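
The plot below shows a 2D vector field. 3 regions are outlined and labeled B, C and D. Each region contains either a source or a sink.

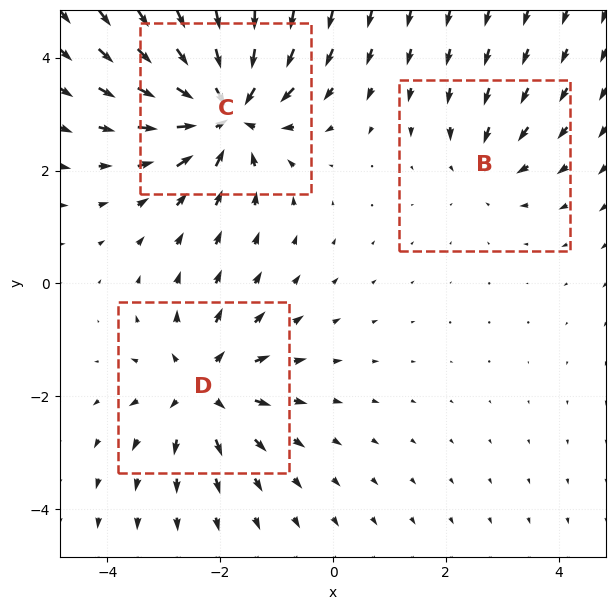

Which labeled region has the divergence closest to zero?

B

Divergence at each region's feature centre — B: about -2, C: about -6, D: about +4. Region B is closest to zero.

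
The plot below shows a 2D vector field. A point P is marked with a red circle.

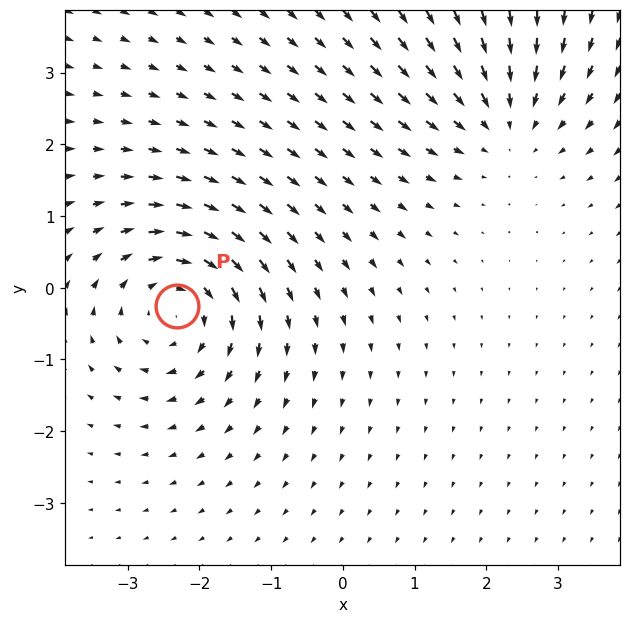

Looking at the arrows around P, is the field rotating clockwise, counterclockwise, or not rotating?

Near P at (-2.3, -0.3) the arrows circulate clockwise. The curl (z-component) there is about -4; negative curl means clockwise rotation.

clockwise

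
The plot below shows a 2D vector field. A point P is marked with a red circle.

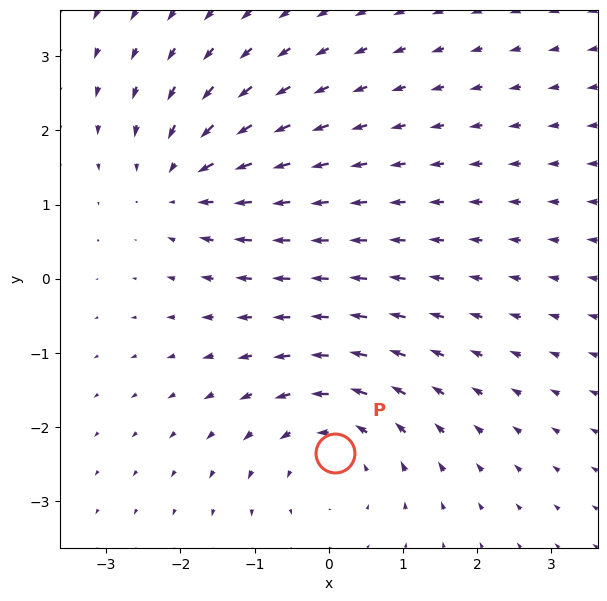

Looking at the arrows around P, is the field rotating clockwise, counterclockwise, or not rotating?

Near P at (0.1, -2.4) the arrows circulate counterclockwise. The curl (z-component) there is about +4; positive curl means counterclockwise rotation.

counterclockwise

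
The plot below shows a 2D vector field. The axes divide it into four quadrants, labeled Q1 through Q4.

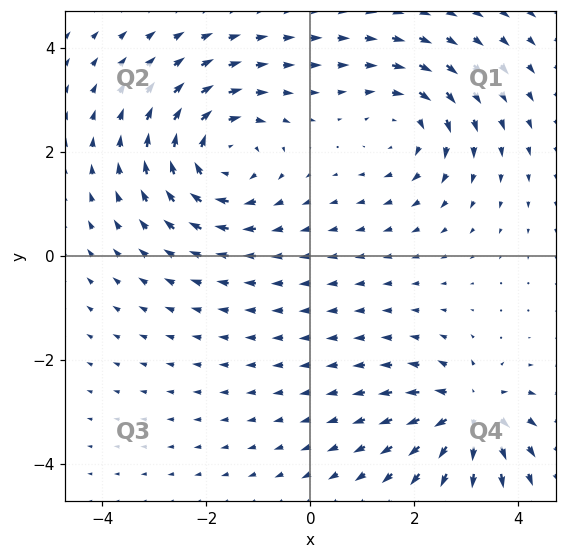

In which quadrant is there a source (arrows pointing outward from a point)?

Q4

The source sits at approximately (3.1, -3.0), which lies in quadrant Q4. The divergence there is about +5, positive as expected for a source.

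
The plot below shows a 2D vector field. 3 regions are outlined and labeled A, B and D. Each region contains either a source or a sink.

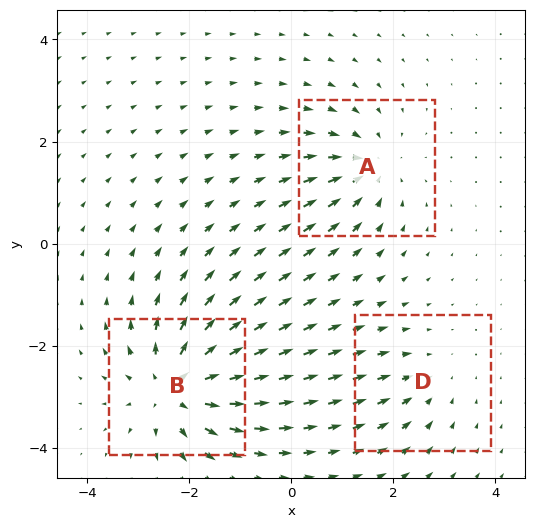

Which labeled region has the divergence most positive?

B

Divergence at each region's feature centre — A: about -3, B: about +5, D: about -2. Region B is most positive.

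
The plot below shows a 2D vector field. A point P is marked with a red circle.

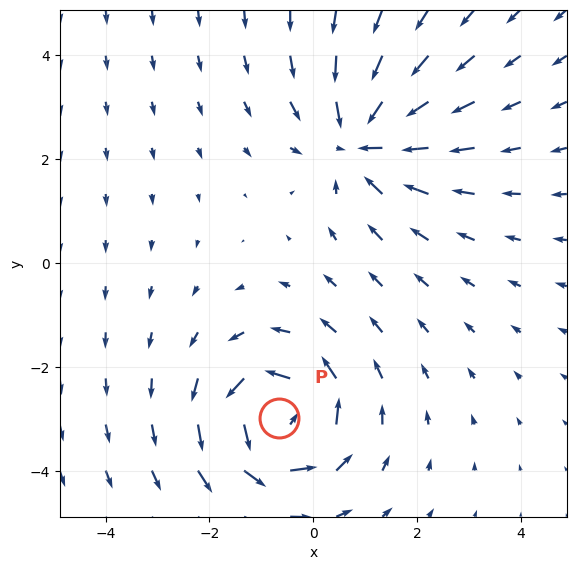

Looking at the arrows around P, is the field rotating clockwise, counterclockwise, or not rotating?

counterclockwise

Near P at (-0.7, -3.0) the arrows circulate counterclockwise. The curl (z-component) there is about +6; positive curl means counterclockwise rotation.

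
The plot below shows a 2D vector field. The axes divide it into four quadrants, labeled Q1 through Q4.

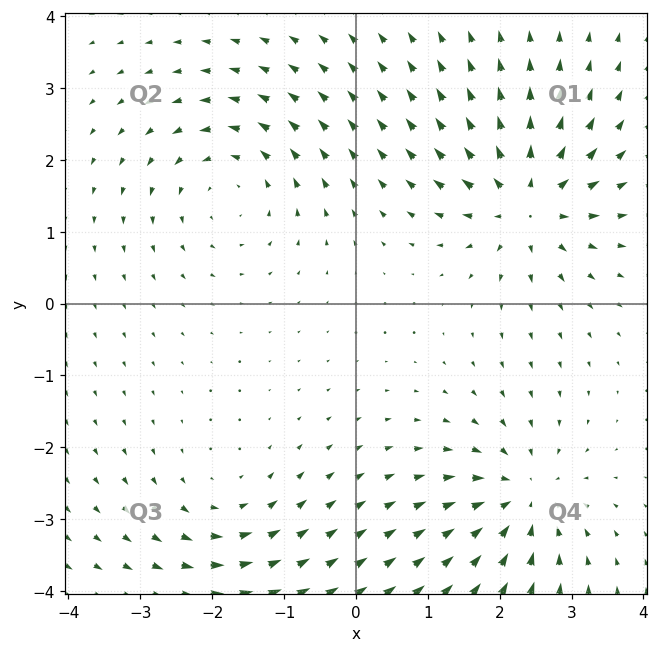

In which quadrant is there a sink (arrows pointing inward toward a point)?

The sink sits at approximately (2.3, -2.7), which lies in quadrant Q4. The divergence there is about -5, negative as expected for a sink.

Q4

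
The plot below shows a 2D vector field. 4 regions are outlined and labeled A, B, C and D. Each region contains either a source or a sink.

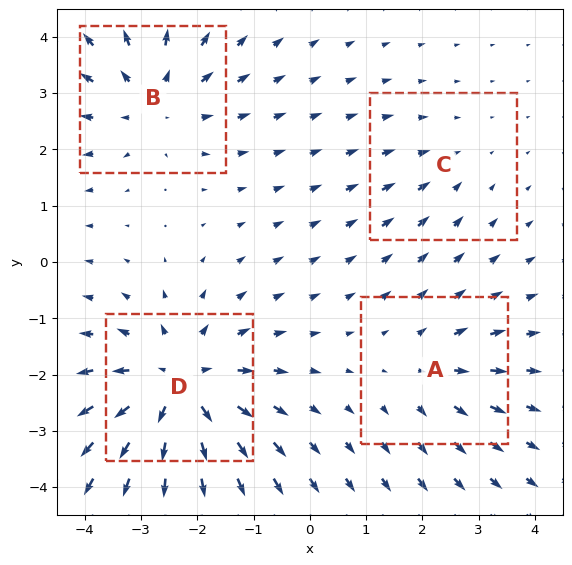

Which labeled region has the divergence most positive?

Divergence at each region's feature centre — A: about +3, B: about +4, C: about -2, D: about +6. Region D is most positive.

D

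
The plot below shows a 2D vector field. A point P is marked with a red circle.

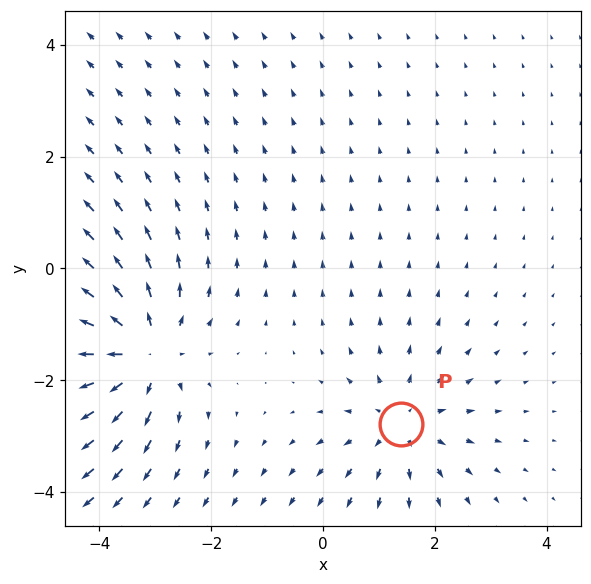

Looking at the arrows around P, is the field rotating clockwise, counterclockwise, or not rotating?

not rotating

Near P at (1.4, -2.8) the arrows show no circulation. The curl there is ≈0.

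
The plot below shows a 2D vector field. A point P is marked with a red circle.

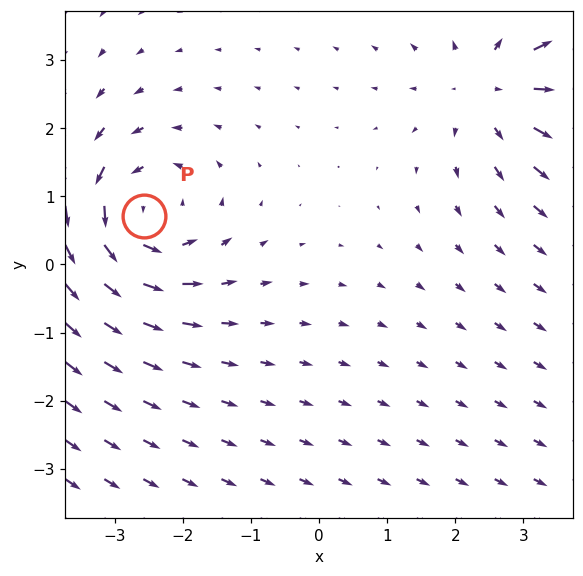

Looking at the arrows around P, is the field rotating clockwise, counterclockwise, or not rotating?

Near P at (-2.6, 0.7) the arrows circulate counterclockwise. The curl (z-component) there is about +4; positive curl means counterclockwise rotation.

counterclockwise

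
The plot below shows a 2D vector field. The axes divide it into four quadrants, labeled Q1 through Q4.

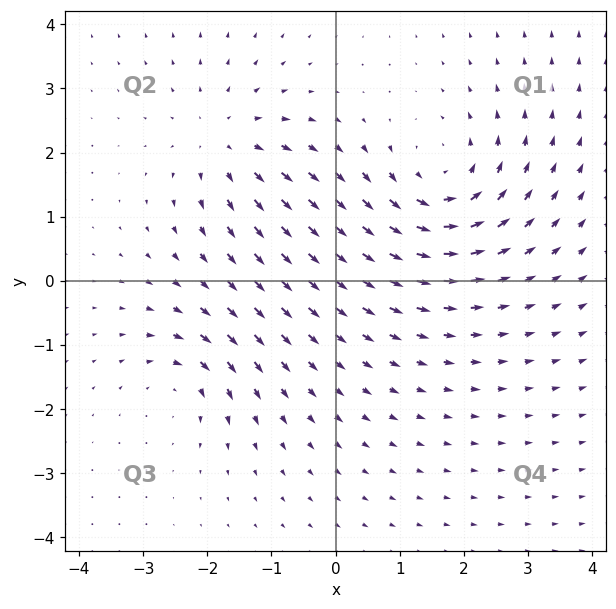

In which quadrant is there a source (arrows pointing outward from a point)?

The source sits at approximately (-1.7, 2.2), which lies in quadrant Q2. The divergence there is about +4, positive as expected for a source.

Q2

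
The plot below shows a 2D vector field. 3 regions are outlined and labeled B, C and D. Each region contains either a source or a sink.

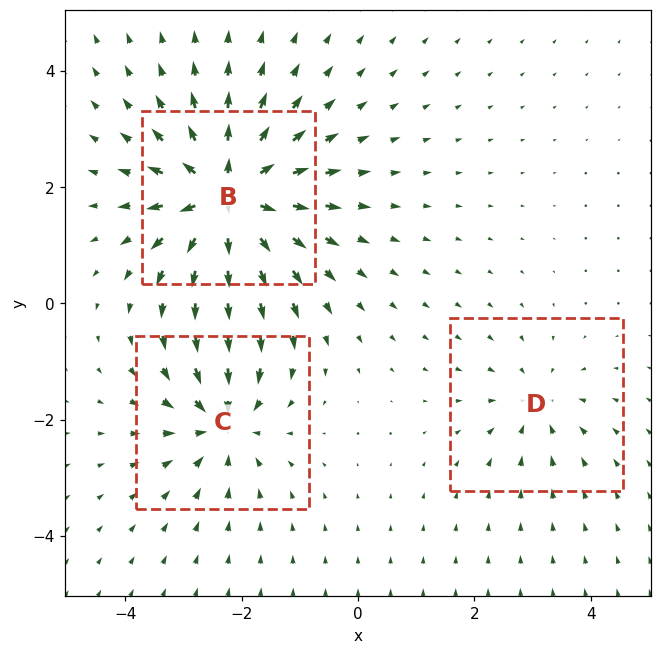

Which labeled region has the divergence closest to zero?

D

Divergence at each region's feature centre — B: about +6, C: about -4, D: about -2. Region D is closest to zero.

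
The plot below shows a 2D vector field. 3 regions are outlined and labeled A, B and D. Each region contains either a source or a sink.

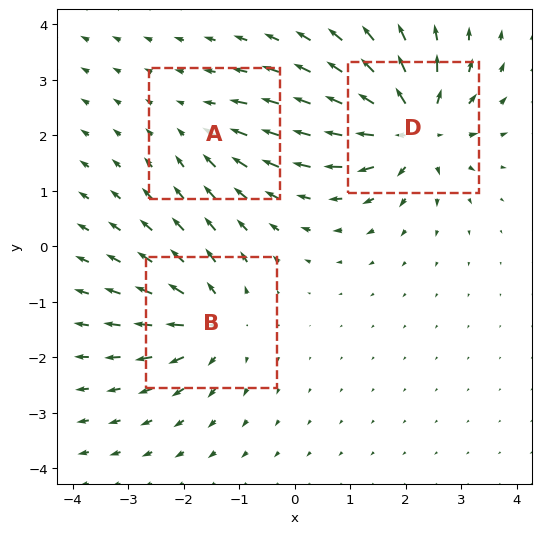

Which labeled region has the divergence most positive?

D

Divergence at each region's feature centre — A: about -2, B: about +4, D: about +6. Region D is most positive.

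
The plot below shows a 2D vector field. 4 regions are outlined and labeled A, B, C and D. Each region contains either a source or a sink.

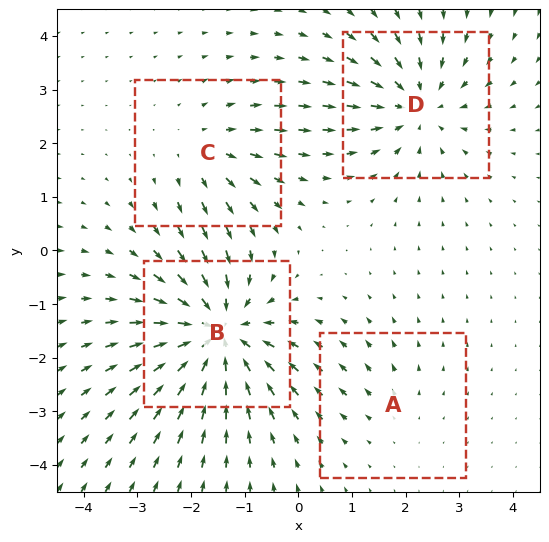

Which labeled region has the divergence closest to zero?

Divergence at each region's feature centre — A: about +2, B: about -7, C: about +3, D: about -5. Region A is closest to zero.

A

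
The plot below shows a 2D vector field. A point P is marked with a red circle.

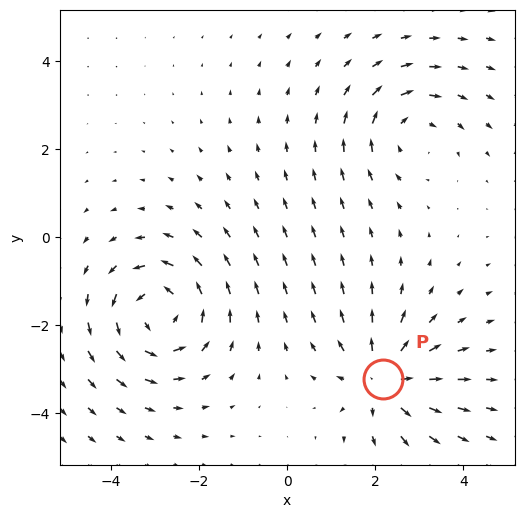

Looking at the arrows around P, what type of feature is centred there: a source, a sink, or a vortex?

source

At P (2.2, -3.2) the arrows spread outward. Divergence about +4, curl ≈0 — positive divergence with near-zero curl is a source.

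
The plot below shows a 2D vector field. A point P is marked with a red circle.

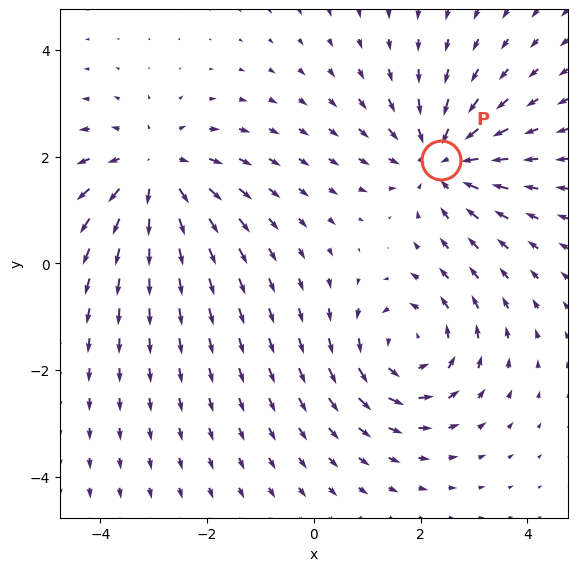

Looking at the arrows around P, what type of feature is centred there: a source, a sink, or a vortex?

At P (2.4, 1.9) the arrows converge inward. Divergence about -5, curl ≈0 — negative divergence with near-zero curl is a sink.

sink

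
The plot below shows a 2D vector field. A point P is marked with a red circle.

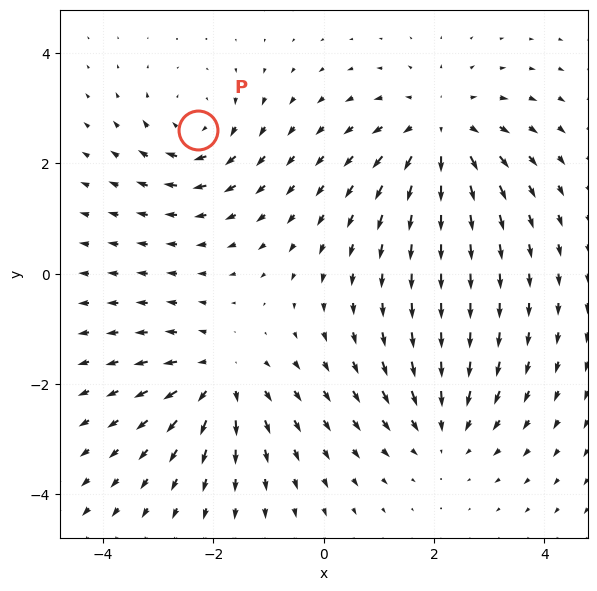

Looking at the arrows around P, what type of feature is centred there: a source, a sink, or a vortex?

vortex

At P (-2.3, 2.6) the arrows circulate clockwise. Divergence ≈0, curl about -4 — near-zero divergence with nonzero curl is a vortex.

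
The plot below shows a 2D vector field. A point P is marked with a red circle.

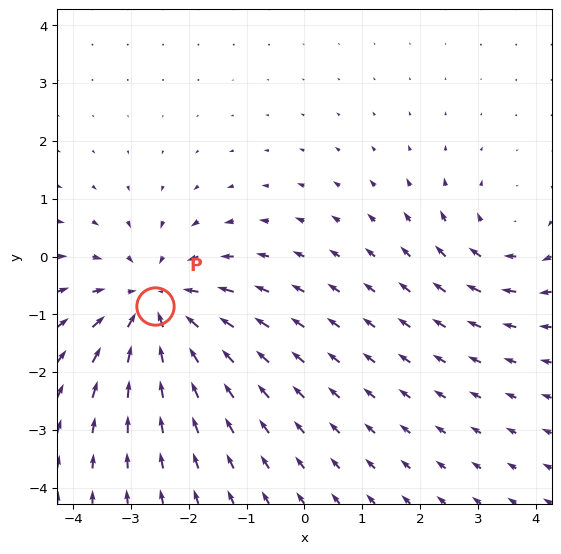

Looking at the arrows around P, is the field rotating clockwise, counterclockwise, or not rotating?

Near P at (-2.6, -0.8) the arrows show no circulation. The curl there is ≈0.

not rotating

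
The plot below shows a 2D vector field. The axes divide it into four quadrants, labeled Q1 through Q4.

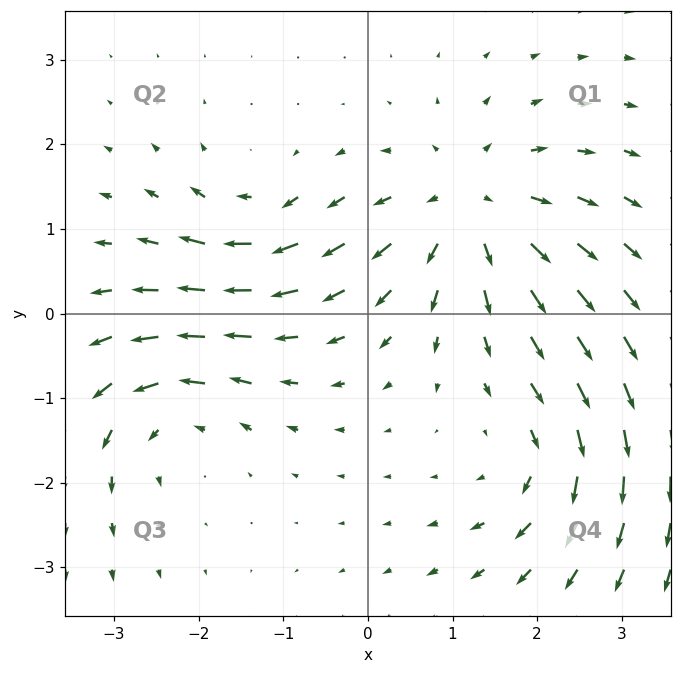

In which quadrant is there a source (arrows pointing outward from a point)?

The source sits at approximately (1.2, 1.2), which lies in quadrant Q1. The divergence there is about +5, positive as expected for a source.

Q1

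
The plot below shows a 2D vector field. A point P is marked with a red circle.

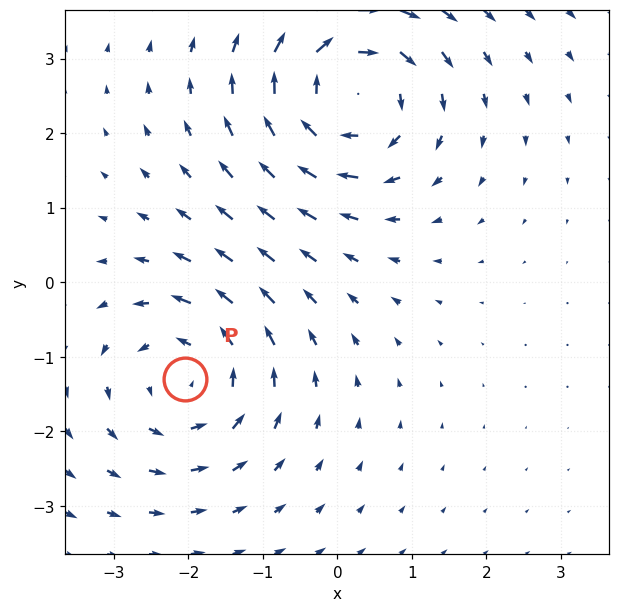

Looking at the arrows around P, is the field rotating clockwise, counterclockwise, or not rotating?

counterclockwise

Near P at (-2.0, -1.3) the arrows circulate counterclockwise. The curl (z-component) there is about +3; positive curl means counterclockwise rotation.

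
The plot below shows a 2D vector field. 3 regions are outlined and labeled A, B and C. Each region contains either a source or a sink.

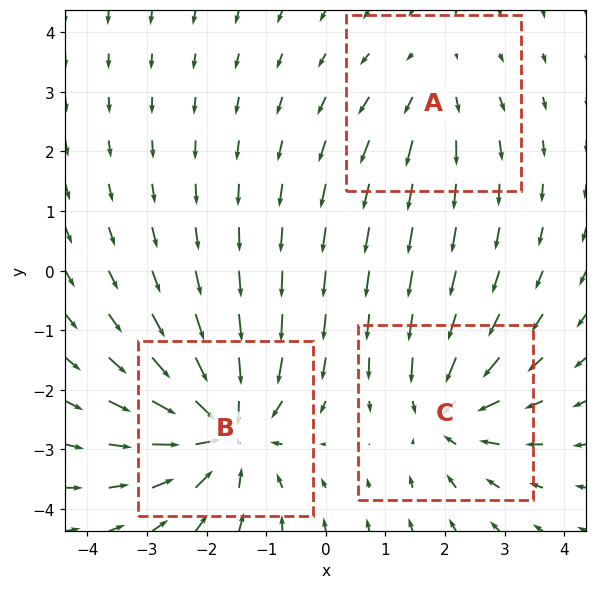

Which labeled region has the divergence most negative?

Divergence at each region's feature centre — A: about +2, B: about -5, C: about -3. Region B is most negative.

B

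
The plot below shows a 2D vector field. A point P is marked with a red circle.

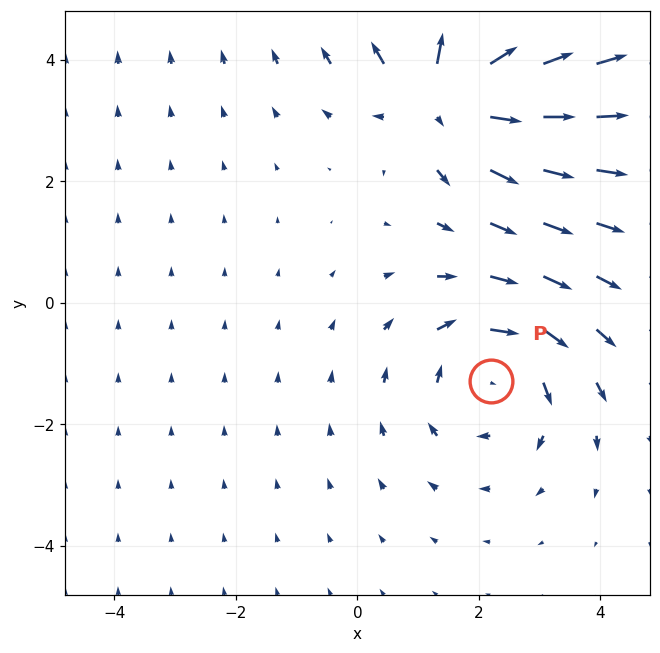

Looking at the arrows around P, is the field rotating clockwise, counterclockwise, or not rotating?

clockwise

Near P at (2.2, -1.3) the arrows circulate clockwise. The curl (z-component) there is about -3; negative curl means clockwise rotation.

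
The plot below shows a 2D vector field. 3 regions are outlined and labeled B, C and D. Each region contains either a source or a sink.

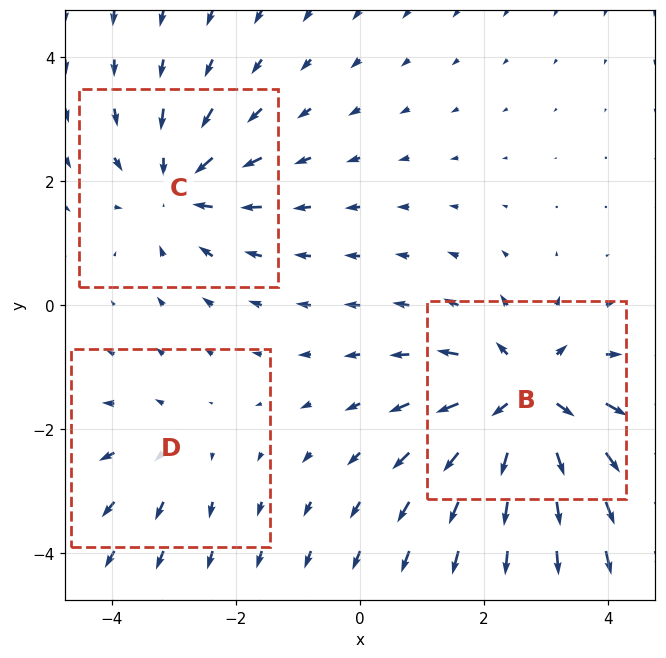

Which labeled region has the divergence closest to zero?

Divergence at each region's feature centre — B: about +5, C: about -3, D: about +2. Region D is closest to zero.

D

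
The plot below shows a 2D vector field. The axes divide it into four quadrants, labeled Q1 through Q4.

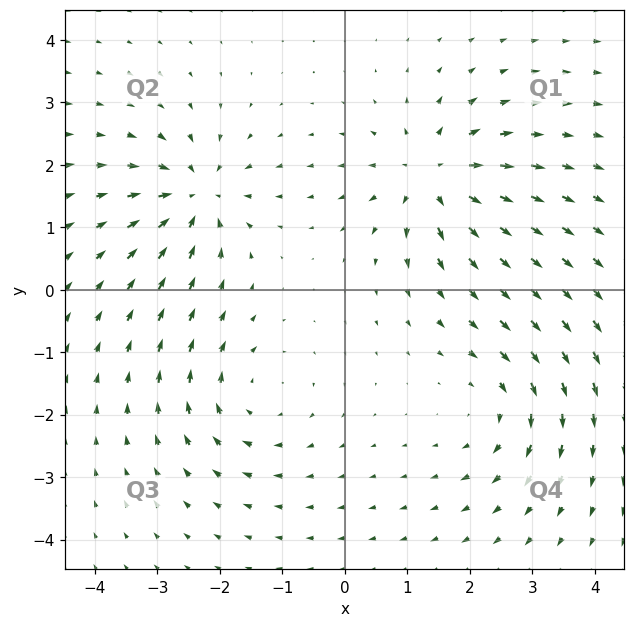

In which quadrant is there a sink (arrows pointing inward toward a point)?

Q2

The sink sits at approximately (-2.4, 1.5), which lies in quadrant Q2. The divergence there is about -6, negative as expected for a sink.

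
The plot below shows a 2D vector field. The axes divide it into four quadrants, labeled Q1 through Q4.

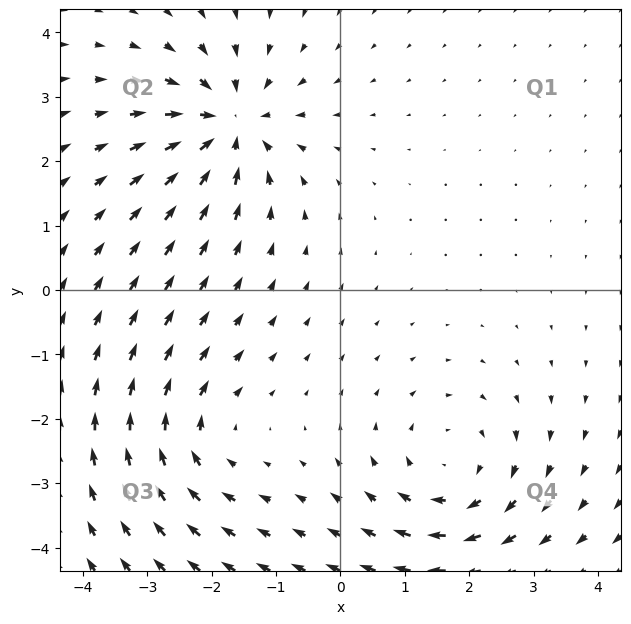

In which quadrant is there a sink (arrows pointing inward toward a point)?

The sink sits at approximately (-1.7, 2.6), which lies in quadrant Q2. The divergence there is about -4, negative as expected for a sink.

Q2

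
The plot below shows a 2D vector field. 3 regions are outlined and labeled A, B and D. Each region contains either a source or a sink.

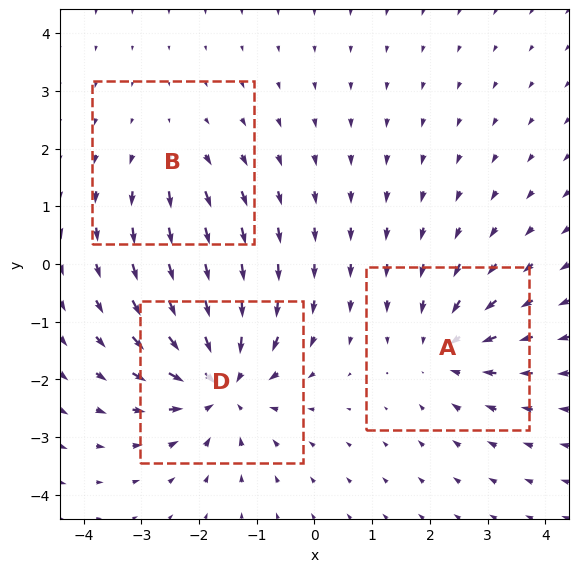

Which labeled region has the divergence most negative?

D

Divergence at each region's feature centre — A: about -3, B: about +2, D: about -5. Region D is most negative.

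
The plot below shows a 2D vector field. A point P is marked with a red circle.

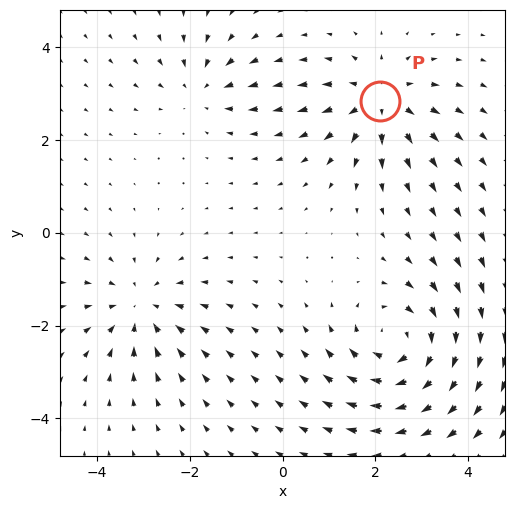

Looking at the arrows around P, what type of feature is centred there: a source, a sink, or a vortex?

At P (2.1, 2.8) the arrows spread outward. Divergence about +4, curl ≈0 — positive divergence with near-zero curl is a source.

source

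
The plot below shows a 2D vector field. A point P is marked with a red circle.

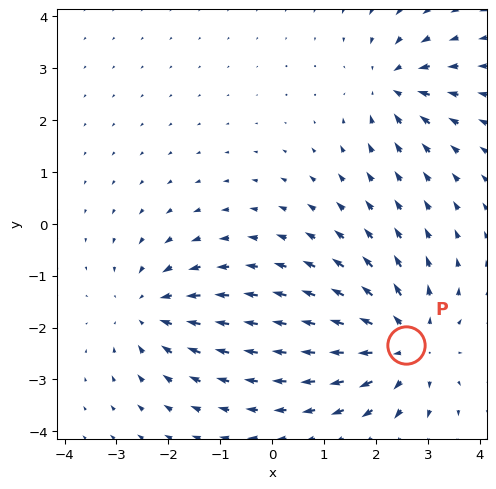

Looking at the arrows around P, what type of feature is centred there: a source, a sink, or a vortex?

At P (2.6, -2.3) the arrows spread outward. Divergence about +4, curl ≈0 — positive divergence with near-zero curl is a source.

source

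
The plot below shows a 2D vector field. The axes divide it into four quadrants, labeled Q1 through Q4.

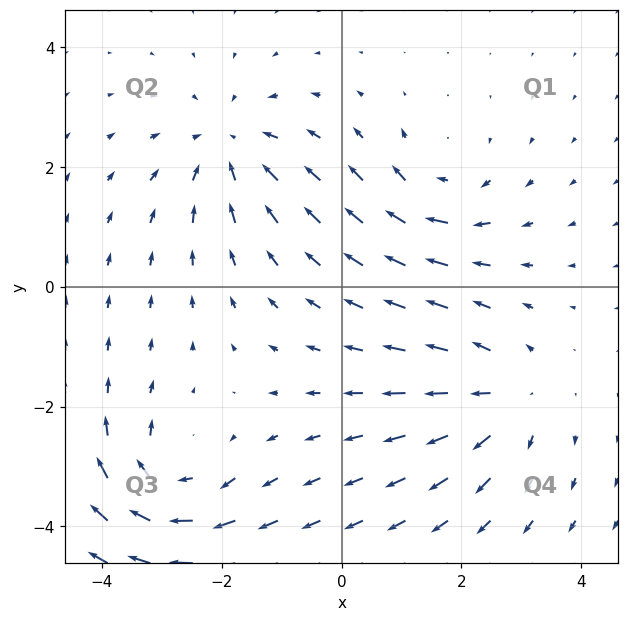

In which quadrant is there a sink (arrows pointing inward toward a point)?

The sink sits at approximately (-1.9, 2.3), which lies in quadrant Q2. The divergence there is about -5, negative as expected for a sink.

Q2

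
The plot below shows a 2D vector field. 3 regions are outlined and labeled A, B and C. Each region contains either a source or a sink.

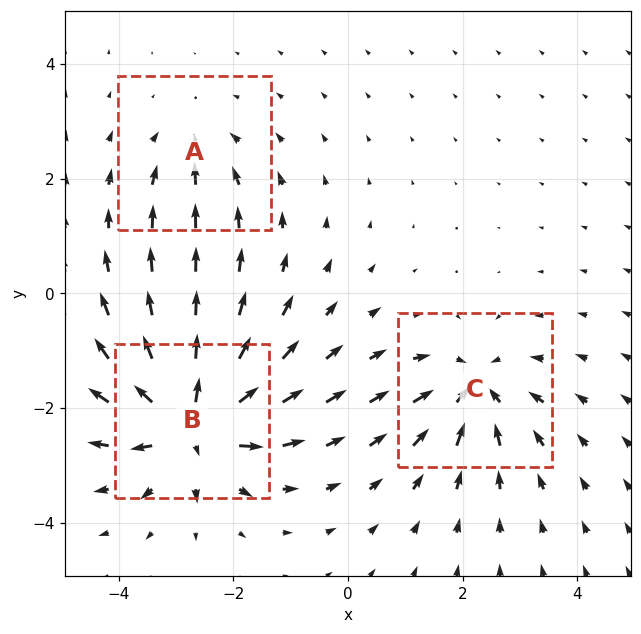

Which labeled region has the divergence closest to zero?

Divergence at each region's feature centre — A: about -2, B: about +6, C: about -4. Region A is closest to zero.

A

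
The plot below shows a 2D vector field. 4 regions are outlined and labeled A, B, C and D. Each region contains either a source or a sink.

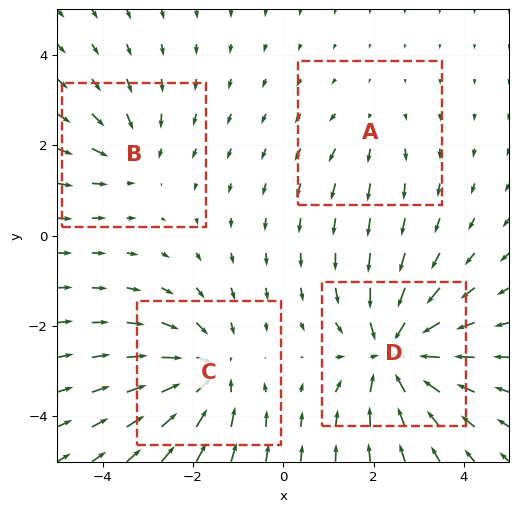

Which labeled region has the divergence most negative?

D

Divergence at each region's feature centre — A: about +2, B: about -3, C: about -5, D: about -6. Region D is most negative.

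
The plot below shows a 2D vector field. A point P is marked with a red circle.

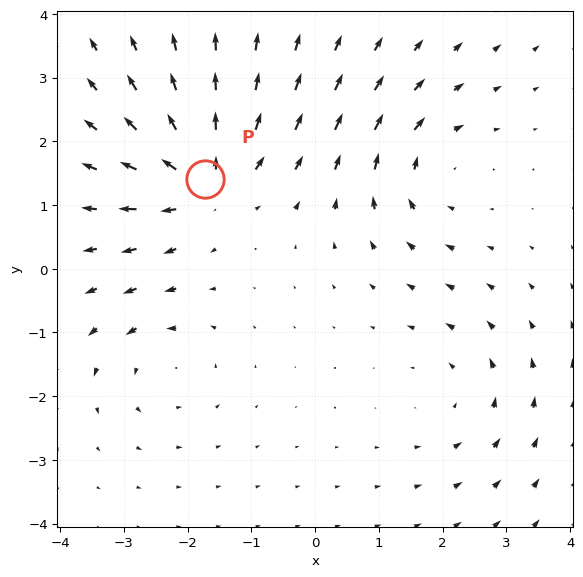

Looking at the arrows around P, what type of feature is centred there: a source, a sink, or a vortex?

source

At P (-1.7, 1.4) the arrows spread outward. Divergence about +6, curl ≈0 — positive divergence with near-zero curl is a source.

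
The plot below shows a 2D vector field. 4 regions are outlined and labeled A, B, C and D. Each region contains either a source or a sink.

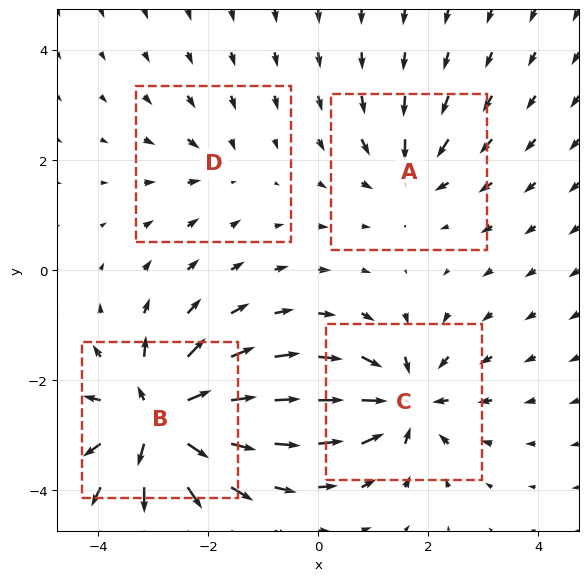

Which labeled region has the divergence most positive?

Divergence at each region's feature centre — A: about -4, B: about +9, C: about -7, D: about -3. Region B is most positive.

B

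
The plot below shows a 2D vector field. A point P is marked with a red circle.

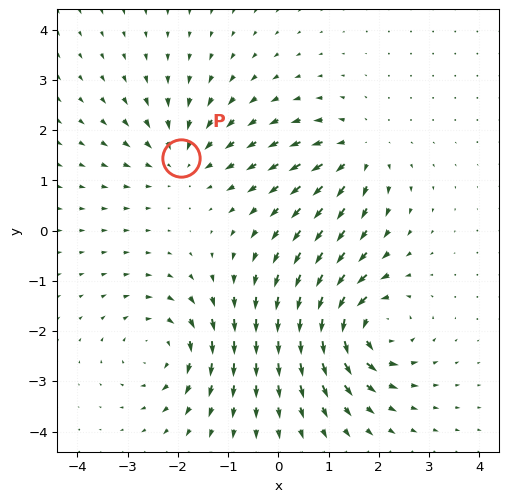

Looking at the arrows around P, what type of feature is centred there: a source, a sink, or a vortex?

At P (-1.9, 1.5) the arrows converge inward. Divergence about -3, curl ≈0 — negative divergence with near-zero curl is a sink.

sink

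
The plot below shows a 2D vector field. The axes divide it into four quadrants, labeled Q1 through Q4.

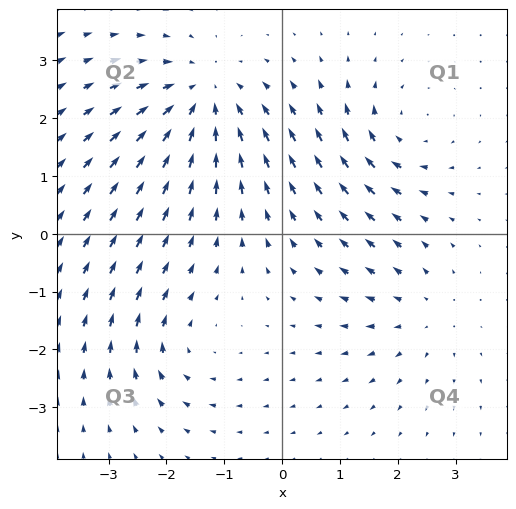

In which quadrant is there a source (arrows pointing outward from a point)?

Q4

The source sits at approximately (2.4, -1.4), which lies in quadrant Q4. The divergence there is about +2, positive as expected for a source.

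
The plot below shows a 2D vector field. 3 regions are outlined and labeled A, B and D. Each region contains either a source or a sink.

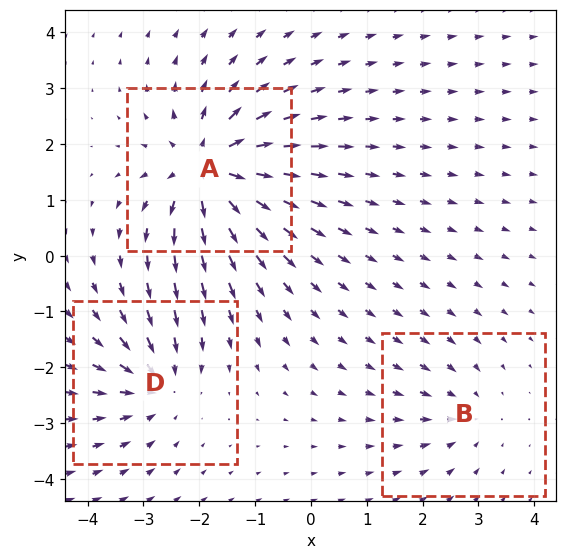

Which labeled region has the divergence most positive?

Divergence at each region's feature centre — A: about +6, B: about -2, D: about -3. Region A is most positive.

A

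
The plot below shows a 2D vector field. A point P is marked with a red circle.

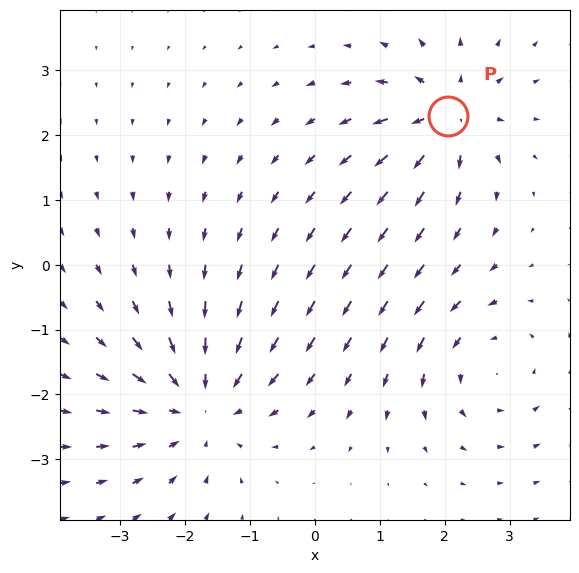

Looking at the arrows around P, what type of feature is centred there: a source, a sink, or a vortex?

At P (2.1, 2.3) the arrows spread outward. Divergence about +4, curl ≈0 — positive divergence with near-zero curl is a source.

source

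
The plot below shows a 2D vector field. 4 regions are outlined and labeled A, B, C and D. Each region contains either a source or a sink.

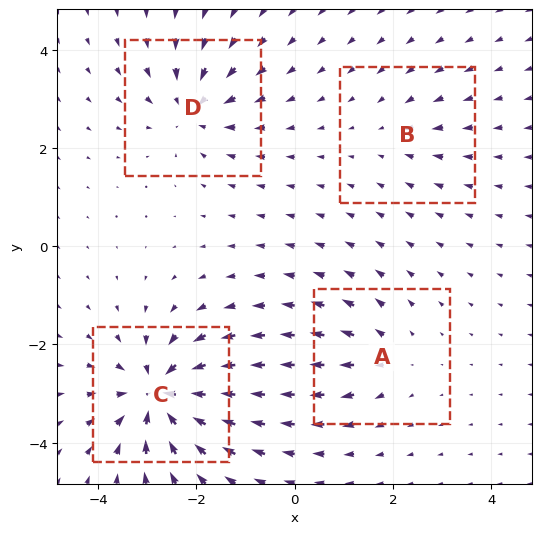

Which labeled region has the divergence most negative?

Divergence at each region's feature centre — A: about +4, B: about -2, C: about -8, D: about -5. Region C is most negative.

C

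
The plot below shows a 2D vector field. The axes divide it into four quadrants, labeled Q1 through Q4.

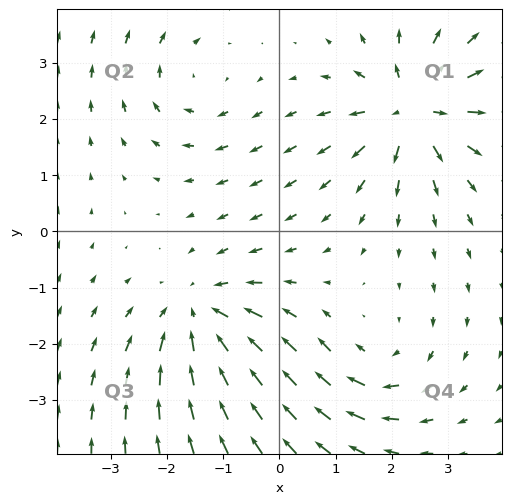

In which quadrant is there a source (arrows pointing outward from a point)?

The source sits at approximately (2.4, 2.2), which lies in quadrant Q1. The divergence there is about +6, positive as expected for a source.

Q1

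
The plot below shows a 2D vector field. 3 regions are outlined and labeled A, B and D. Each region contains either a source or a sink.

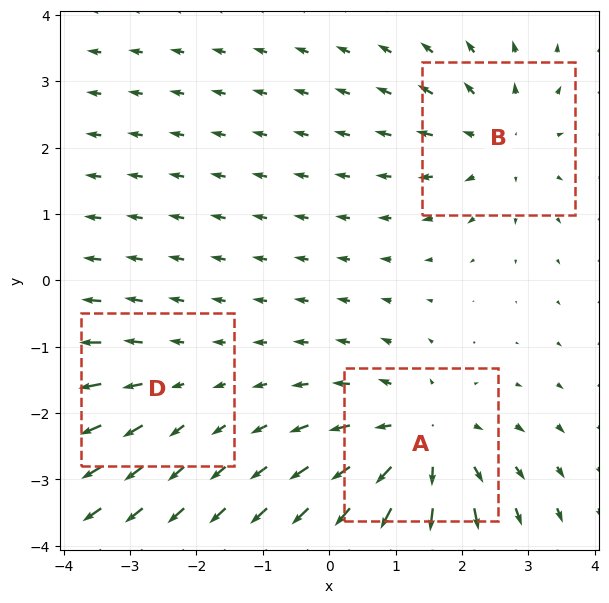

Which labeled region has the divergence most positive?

Divergence at each region's feature centre — A: about +4, B: about +3, D: about +2. Region A is most positive.

A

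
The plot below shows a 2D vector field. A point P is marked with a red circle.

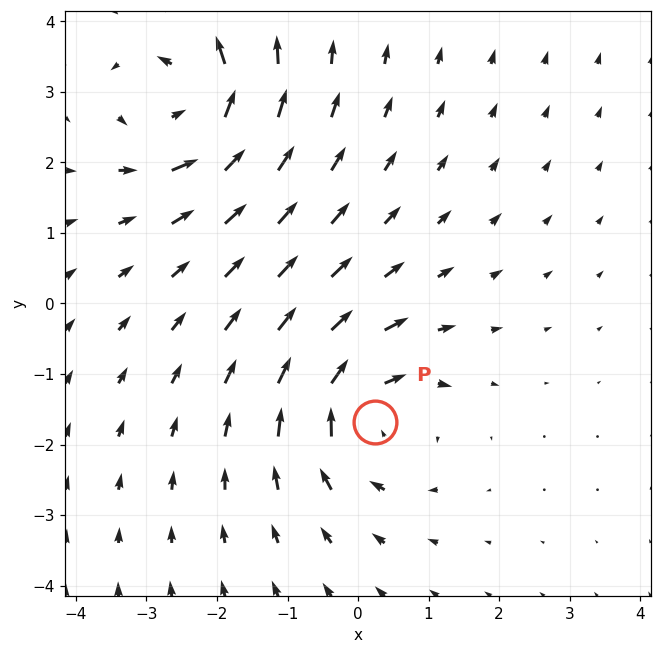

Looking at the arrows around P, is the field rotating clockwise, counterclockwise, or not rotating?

clockwise

Near P at (0.2, -1.7) the arrows circulate clockwise. The curl (z-component) there is about -5; negative curl means clockwise rotation.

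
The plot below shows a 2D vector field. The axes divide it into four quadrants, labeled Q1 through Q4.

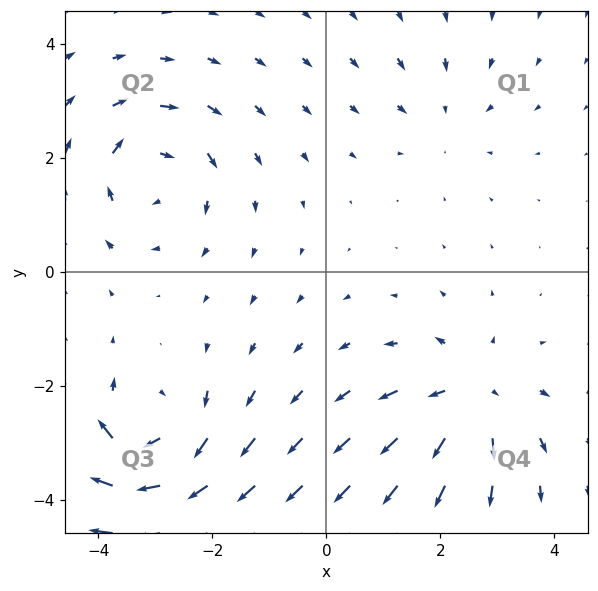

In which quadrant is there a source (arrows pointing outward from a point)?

Q4

The source sits at approximately (2.5, -2.2), which lies in quadrant Q4. The divergence there is about +5, positive as expected for a source.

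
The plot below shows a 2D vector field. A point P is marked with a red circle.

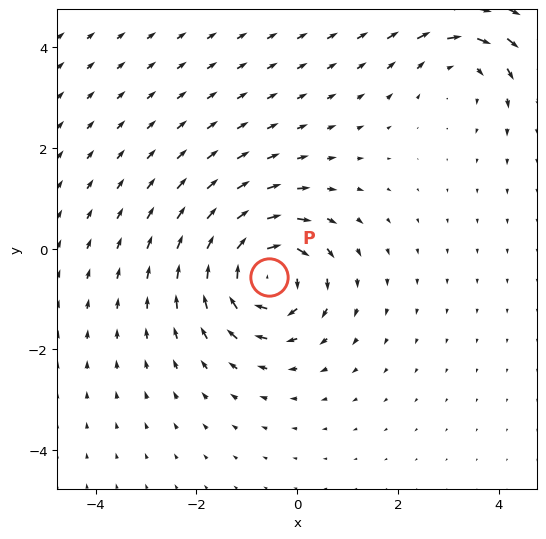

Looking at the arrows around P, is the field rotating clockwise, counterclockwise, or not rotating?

clockwise

Near P at (-0.6, -0.6) the arrows circulate clockwise. The curl (z-component) there is about -6; negative curl means clockwise rotation.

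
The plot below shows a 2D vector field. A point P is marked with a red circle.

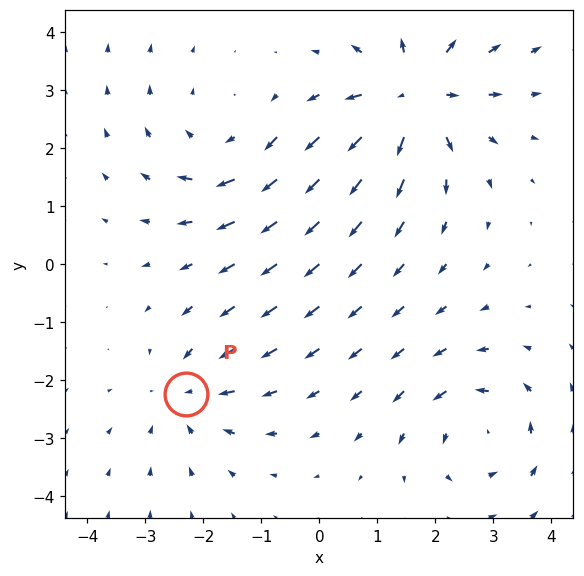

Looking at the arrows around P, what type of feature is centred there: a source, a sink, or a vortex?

sink

At P (-2.3, -2.2) the arrows converge inward. Divergence about -3, curl ≈0 — negative divergence with near-zero curl is a sink.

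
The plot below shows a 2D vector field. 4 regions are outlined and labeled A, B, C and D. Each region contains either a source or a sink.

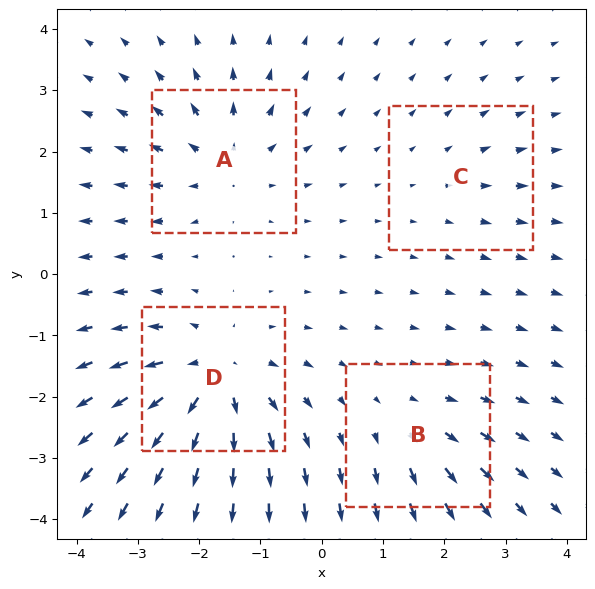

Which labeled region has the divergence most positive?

D

Divergence at each region's feature centre — A: about +5, B: about +3, C: about +2, D: about +7. Region D is most positive.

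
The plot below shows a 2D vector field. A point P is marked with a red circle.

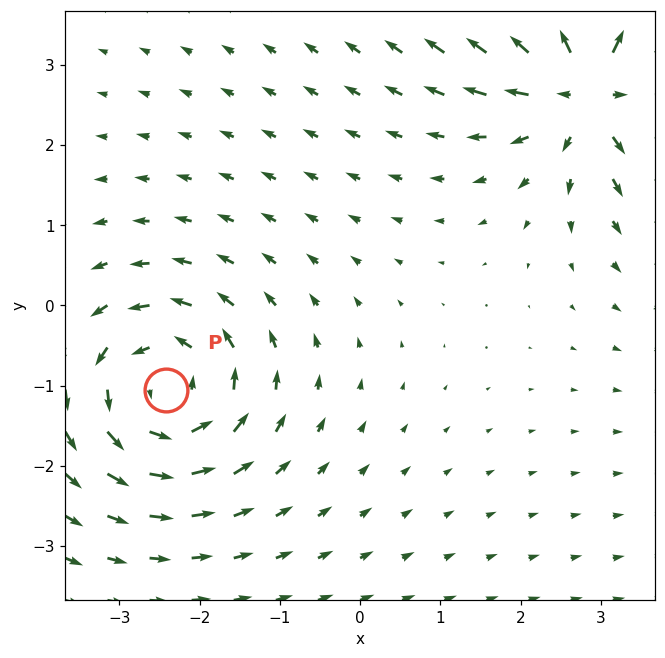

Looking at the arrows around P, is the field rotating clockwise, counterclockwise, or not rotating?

counterclockwise

Near P at (-2.4, -1.1) the arrows circulate counterclockwise. The curl (z-component) there is about +4; positive curl means counterclockwise rotation.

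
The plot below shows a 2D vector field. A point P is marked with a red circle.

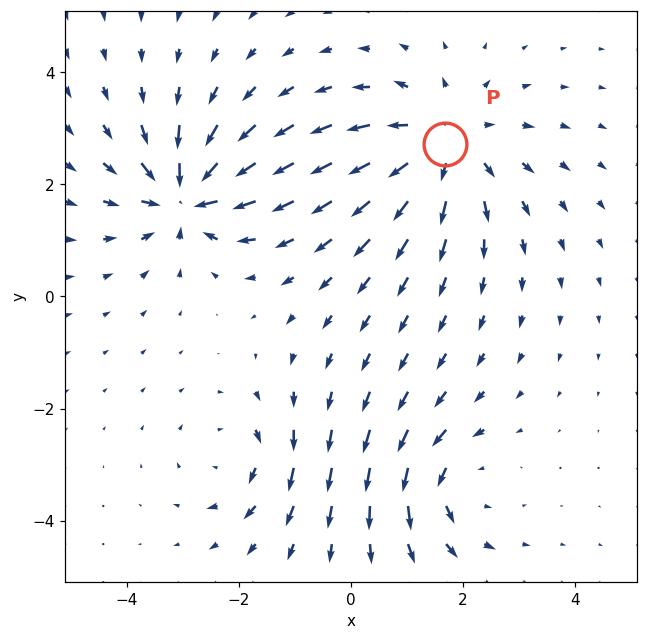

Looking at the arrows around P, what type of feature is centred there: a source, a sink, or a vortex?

At P (1.7, 2.7) the arrows spread outward. Divergence about +4, curl ≈0 — positive divergence with near-zero curl is a source.

source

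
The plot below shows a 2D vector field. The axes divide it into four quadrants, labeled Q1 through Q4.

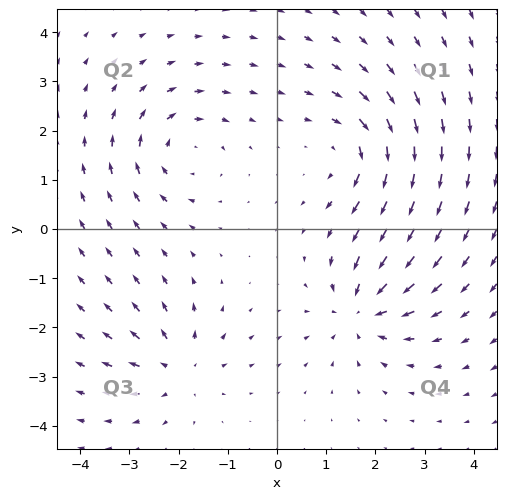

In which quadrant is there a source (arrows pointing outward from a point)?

Q3

The source sits at approximately (-2.0, -2.8), which lies in quadrant Q3. The divergence there is about +5, positive as expected for a source.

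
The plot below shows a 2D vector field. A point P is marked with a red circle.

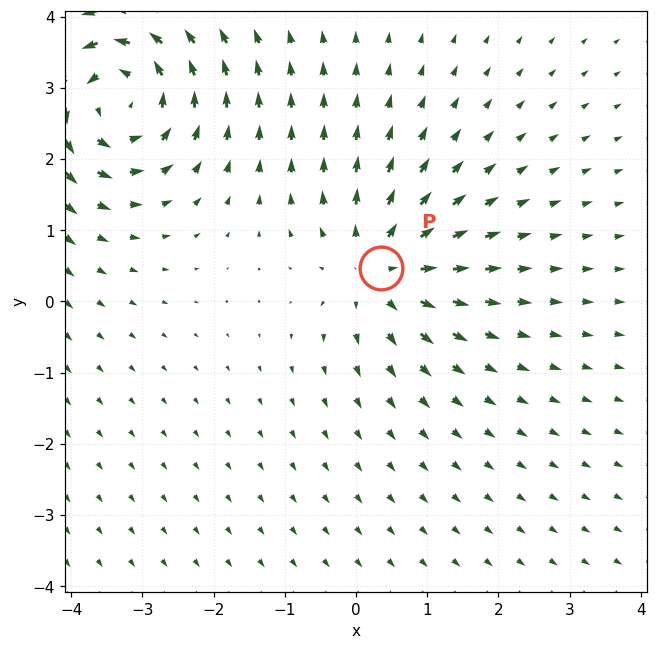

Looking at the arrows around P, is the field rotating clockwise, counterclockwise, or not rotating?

not rotating

Near P at (0.3, 0.5) the arrows show no circulation. The curl there is ≈0.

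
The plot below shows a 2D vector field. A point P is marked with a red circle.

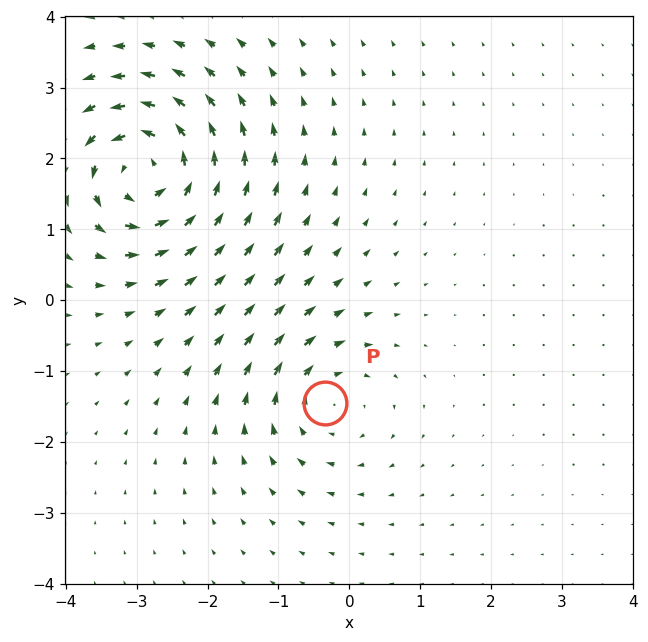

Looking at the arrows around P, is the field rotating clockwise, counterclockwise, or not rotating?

Near P at (-0.3, -1.5) the arrows circulate clockwise. The curl (z-component) there is about -3; negative curl means clockwise rotation.

clockwise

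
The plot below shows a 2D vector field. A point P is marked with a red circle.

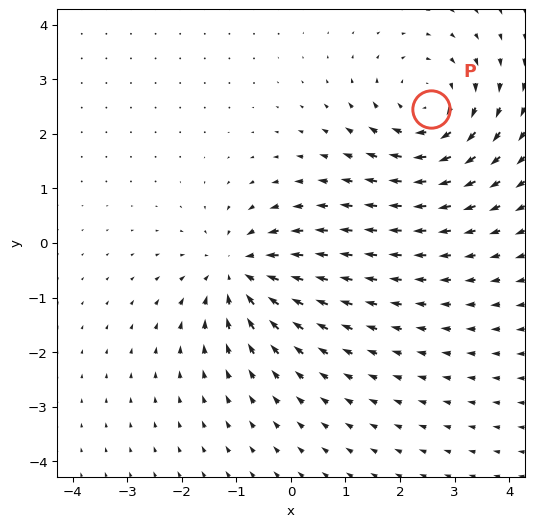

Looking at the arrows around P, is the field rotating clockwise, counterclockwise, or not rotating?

clockwise

Near P at (2.6, 2.5) the arrows circulate clockwise. The curl (z-component) there is about -4; negative curl means clockwise rotation.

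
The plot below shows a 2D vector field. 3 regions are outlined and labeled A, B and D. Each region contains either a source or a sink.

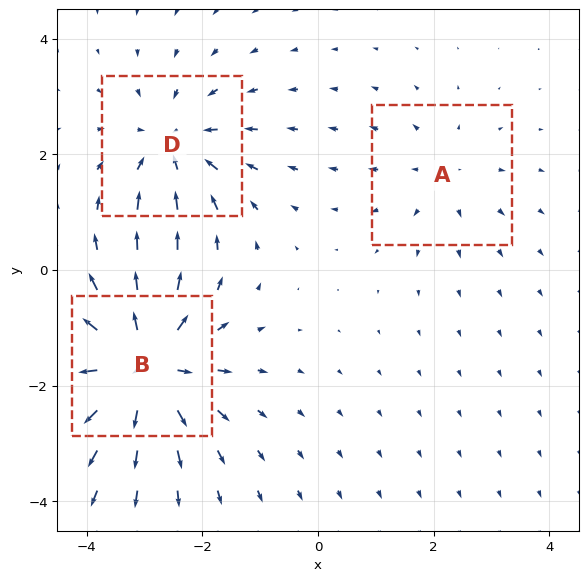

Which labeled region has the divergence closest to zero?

A

Divergence at each region's feature centre — A: about +2, B: about +5, D: about -3. Region A is closest to zero.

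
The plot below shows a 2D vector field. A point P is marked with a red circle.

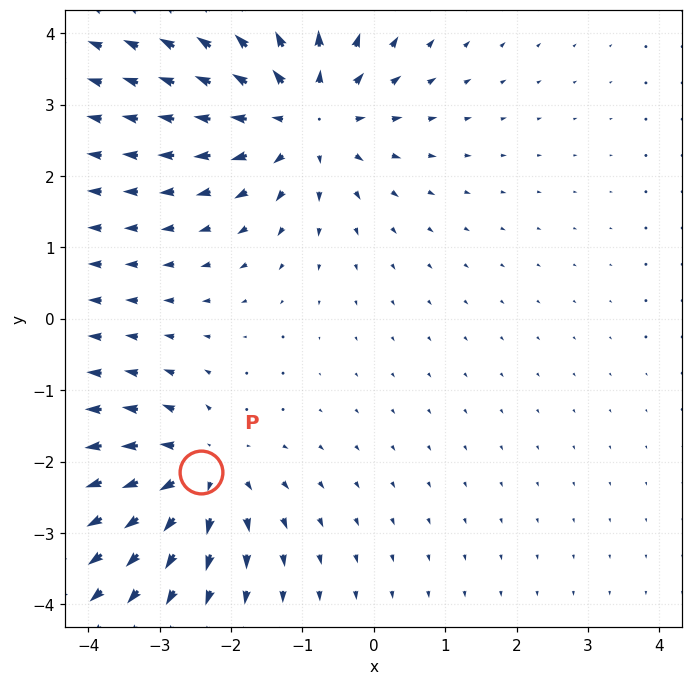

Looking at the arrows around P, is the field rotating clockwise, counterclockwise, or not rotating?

not rotating

Near P at (-2.4, -2.1) the arrows show no circulation. The curl there is ≈0.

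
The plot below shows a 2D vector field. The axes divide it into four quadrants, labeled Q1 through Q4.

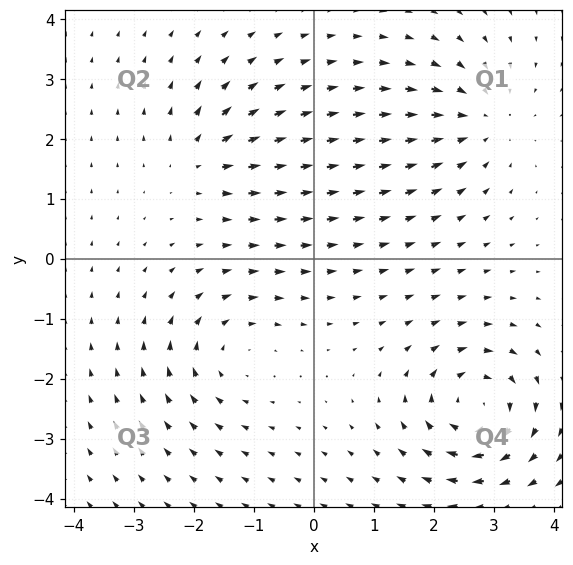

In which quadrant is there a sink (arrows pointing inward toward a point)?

Q1

The sink sits at approximately (2.8, 2.3), which lies in quadrant Q1. The divergence there is about -4, negative as expected for a sink.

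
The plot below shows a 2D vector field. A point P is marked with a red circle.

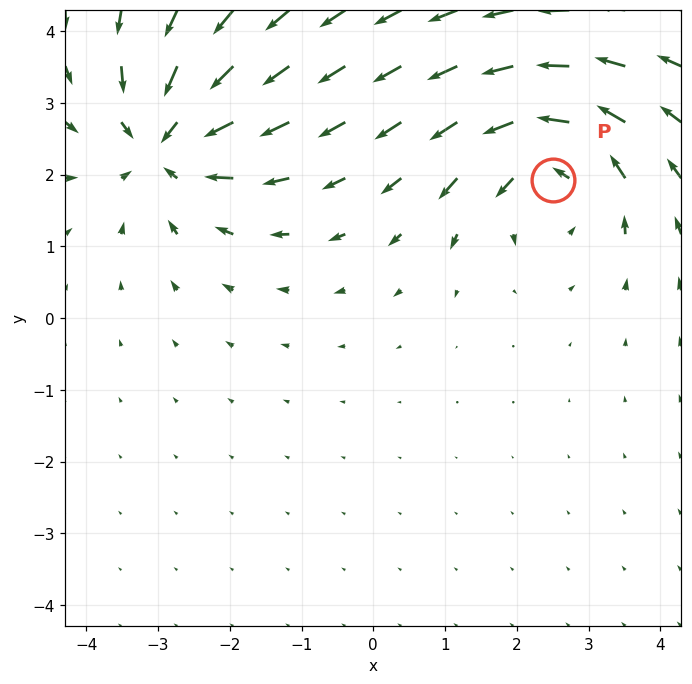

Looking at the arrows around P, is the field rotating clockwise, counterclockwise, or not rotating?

counterclockwise

Near P at (2.5, 1.9) the arrows circulate counterclockwise. The curl (z-component) there is about +4; positive curl means counterclockwise rotation.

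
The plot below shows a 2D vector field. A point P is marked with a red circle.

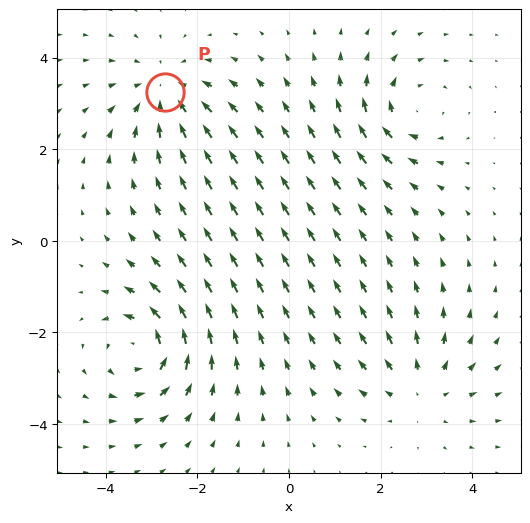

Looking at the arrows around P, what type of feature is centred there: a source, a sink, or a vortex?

At P (-2.7, 3.2) the arrows converge inward. Divergence about -4, curl ≈0 — negative divergence with near-zero curl is a sink.

sink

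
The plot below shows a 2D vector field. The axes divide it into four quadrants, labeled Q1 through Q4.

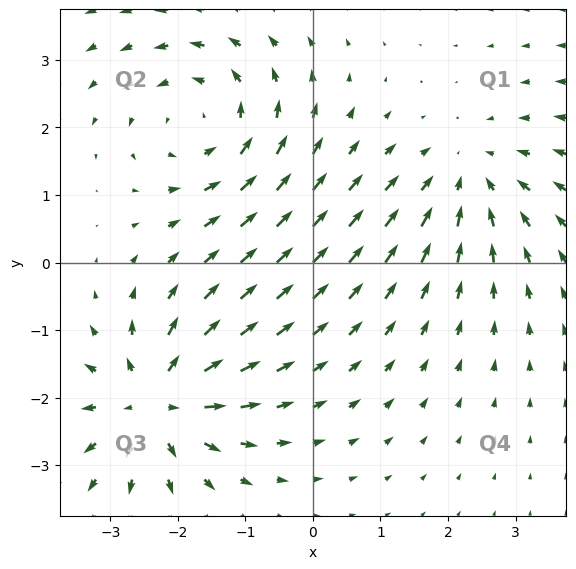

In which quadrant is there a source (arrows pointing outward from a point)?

Q3

The source sits at approximately (-2.3, -2.1), which lies in quadrant Q3. The divergence there is about +6, positive as expected for a source.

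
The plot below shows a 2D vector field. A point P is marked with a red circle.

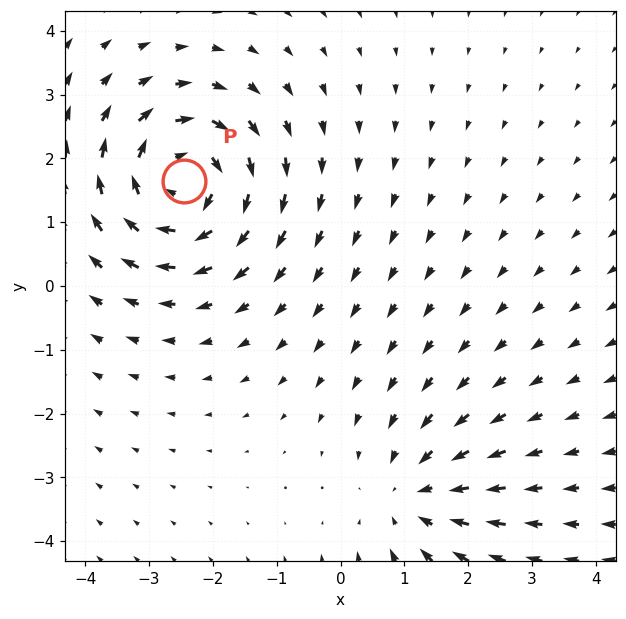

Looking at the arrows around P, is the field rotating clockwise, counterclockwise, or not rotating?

Near P at (-2.5, 1.6) the arrows circulate clockwise. The curl (z-component) there is about -4; negative curl means clockwise rotation.

clockwise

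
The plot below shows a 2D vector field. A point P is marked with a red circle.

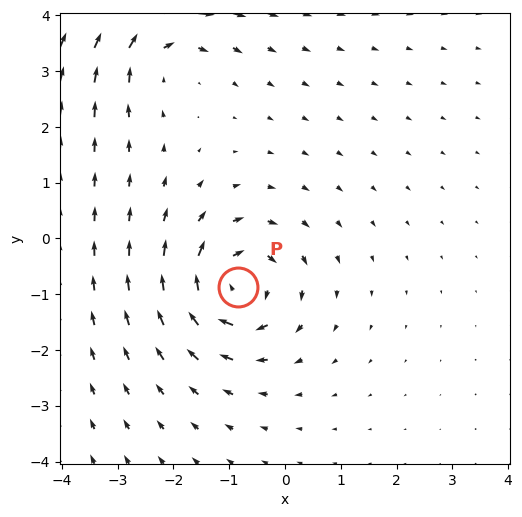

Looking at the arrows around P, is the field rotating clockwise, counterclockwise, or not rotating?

clockwise

Near P at (-0.8, -0.9) the arrows circulate clockwise. The curl (z-component) there is about -6; negative curl means clockwise rotation.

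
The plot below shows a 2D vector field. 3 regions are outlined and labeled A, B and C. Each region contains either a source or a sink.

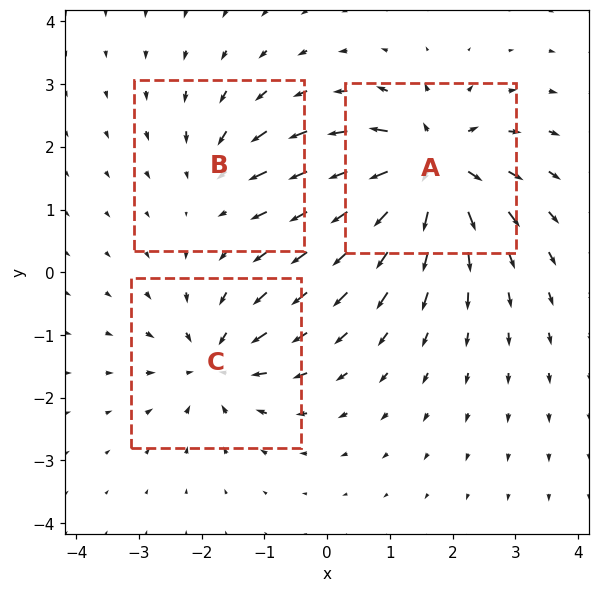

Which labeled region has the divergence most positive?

A

Divergence at each region's feature centre — A: about +6, B: about -3, C: about -4. Region A is most positive.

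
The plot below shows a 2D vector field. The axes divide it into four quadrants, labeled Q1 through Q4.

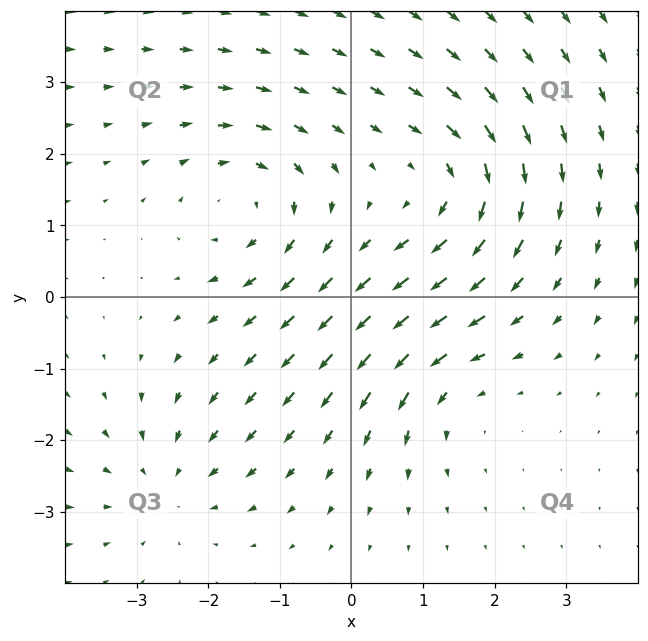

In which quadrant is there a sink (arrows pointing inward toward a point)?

Q3

The sink sits at approximately (-2.6, -2.6), which lies in quadrant Q3. The divergence there is about -3, negative as expected for a sink.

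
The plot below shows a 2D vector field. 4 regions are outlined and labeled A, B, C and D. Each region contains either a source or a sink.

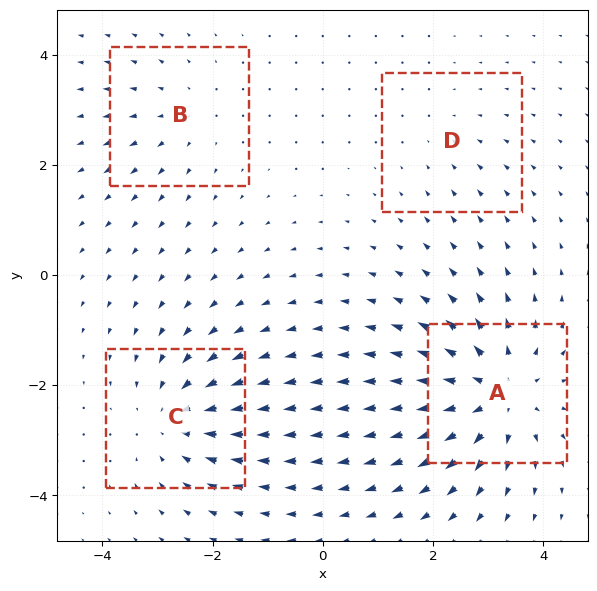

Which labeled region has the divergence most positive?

A

Divergence at each region's feature centre — A: about +6, B: about +3, C: about -4, D: about -2. Region A is most positive.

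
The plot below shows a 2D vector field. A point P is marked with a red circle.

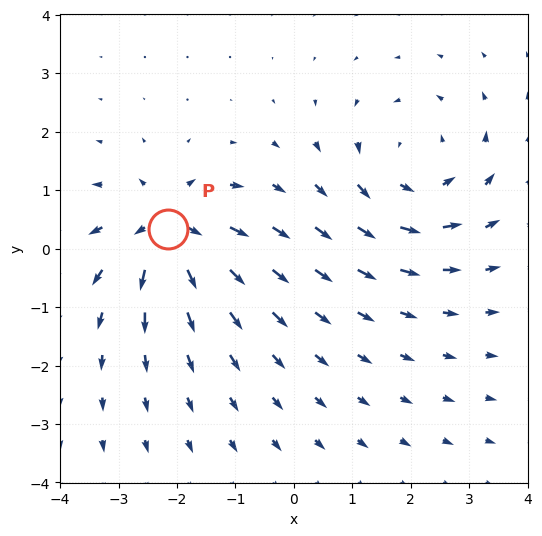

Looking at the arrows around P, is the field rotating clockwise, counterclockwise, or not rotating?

Near P at (-2.2, 0.3) the arrows show no circulation. The curl there is ≈0.

not rotating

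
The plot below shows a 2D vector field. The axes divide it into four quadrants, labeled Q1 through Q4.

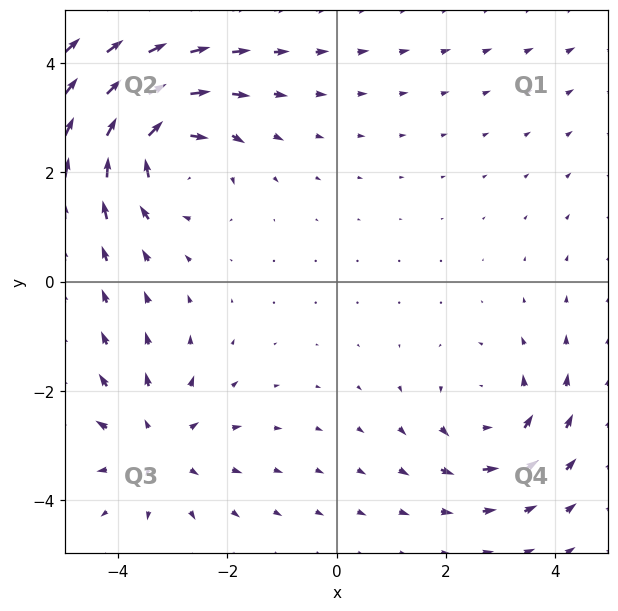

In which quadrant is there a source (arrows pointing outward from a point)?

Q3

The source sits at approximately (-3.3, -3.0), which lies in quadrant Q3. The divergence there is about +3, positive as expected for a source.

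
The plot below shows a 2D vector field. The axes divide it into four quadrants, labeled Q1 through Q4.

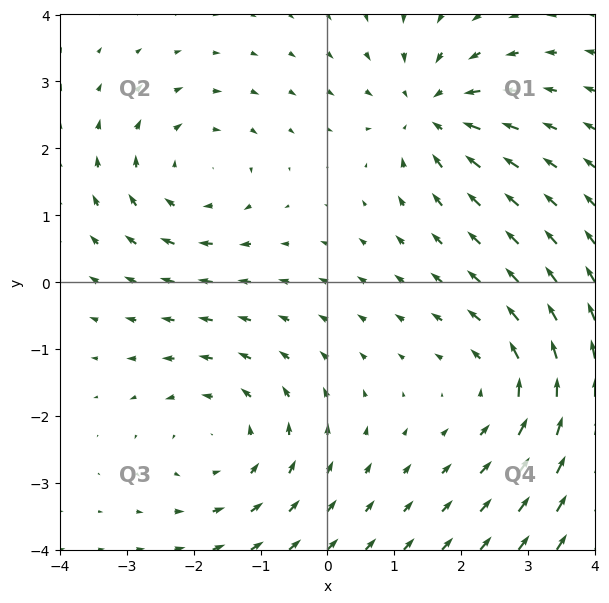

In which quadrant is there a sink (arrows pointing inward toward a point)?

Q1

The sink sits at approximately (1.6, 2.5), which lies in quadrant Q1. The divergence there is about -5, negative as expected for a sink.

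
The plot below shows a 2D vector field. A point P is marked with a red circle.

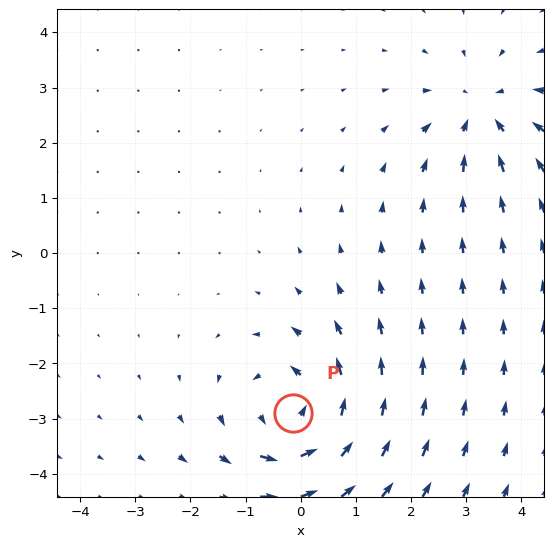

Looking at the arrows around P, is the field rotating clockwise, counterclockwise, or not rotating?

counterclockwise

Near P at (-0.1, -2.9) the arrows circulate counterclockwise. The curl (z-component) there is about +4; positive curl means counterclockwise rotation.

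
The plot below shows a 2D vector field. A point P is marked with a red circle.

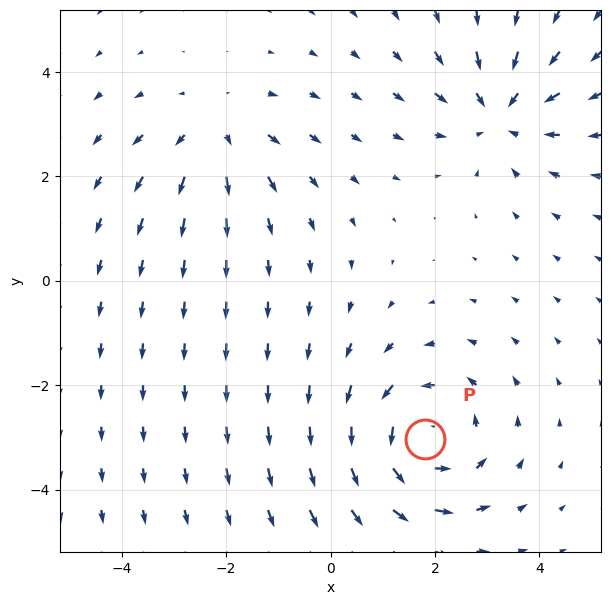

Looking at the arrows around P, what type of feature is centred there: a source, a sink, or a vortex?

At P (1.8, -3.0) the arrows circulate counterclockwise. Divergence ≈0, curl about +4 — near-zero divergence with nonzero curl is a vortex.

vortex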